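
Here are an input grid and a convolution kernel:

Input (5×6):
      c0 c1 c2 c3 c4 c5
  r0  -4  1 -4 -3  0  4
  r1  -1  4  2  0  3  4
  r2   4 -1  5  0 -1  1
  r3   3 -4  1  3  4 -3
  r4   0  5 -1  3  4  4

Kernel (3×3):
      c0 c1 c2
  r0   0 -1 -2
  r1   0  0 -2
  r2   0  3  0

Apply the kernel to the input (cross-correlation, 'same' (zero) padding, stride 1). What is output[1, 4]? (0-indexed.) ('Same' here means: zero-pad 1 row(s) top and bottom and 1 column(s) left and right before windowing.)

-19

The receptive field on the zero-padded input at this output position is [-3 0 4 / 0 3 4 / 0 -1 1]. Elementwise product with the kernel and sum: 0·-1 + 4·-2 + 4·-2 + -1·3.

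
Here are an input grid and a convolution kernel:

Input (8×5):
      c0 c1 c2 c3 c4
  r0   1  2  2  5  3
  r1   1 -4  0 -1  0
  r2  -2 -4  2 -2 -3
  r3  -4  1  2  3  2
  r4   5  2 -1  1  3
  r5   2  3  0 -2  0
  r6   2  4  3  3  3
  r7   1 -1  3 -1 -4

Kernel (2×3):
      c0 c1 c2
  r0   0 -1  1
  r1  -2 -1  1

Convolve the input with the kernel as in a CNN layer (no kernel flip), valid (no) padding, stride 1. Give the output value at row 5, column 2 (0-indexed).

-4

The receptive field on the input at this output position is [0 -2 0 / 3 3 3]. Elementwise product with the kernel and sum: -2·-1 + 0·1 + 3·-2 + 3·-1 + 3·1.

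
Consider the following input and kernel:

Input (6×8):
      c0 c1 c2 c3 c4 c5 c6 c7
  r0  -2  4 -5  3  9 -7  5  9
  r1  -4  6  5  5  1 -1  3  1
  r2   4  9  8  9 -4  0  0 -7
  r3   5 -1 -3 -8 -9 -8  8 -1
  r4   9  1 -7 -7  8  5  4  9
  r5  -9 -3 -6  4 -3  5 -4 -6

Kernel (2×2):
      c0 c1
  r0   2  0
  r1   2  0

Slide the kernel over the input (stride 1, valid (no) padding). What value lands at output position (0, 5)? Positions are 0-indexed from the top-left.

-16

The receptive field on the input at this output position is [-7 5 / -1 3]. Elementwise product with the kernel and sum: -7·2 + -1·2.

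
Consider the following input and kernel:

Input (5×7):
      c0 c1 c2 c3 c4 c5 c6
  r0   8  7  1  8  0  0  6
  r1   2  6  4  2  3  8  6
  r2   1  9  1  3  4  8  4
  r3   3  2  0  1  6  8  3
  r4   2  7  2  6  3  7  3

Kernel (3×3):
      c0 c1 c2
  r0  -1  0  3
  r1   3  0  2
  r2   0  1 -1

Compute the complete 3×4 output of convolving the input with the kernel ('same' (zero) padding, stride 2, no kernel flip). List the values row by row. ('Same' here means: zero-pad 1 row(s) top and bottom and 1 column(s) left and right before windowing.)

Output[0,0]: The receptive field on the zero-padded input at this output position is [0 0 0 / 0 8 7 / 0 2 6]. Elementwise product with the kernel and sum: 0·-1 + 0·3 + 0·3 + 7·2 + 2·1 + 6·-1.

10 39 19 6
37 32 45 19
20 34 55 13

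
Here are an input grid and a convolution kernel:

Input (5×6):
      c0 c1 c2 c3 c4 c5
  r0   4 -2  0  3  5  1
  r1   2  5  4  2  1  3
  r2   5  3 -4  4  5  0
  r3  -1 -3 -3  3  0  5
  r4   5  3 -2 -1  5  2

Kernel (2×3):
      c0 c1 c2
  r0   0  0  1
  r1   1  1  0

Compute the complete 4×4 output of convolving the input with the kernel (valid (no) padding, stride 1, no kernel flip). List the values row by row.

7 12 11 4
12 1 1 12
-8 -2 5 3
5 4 -3 9

Output[0,0]: The receptive field on the input at this output position is [4 -2 0 / 2 5 4]. Elementwise product with the kernel and sum: 0·1 + 2·1 + 5·1.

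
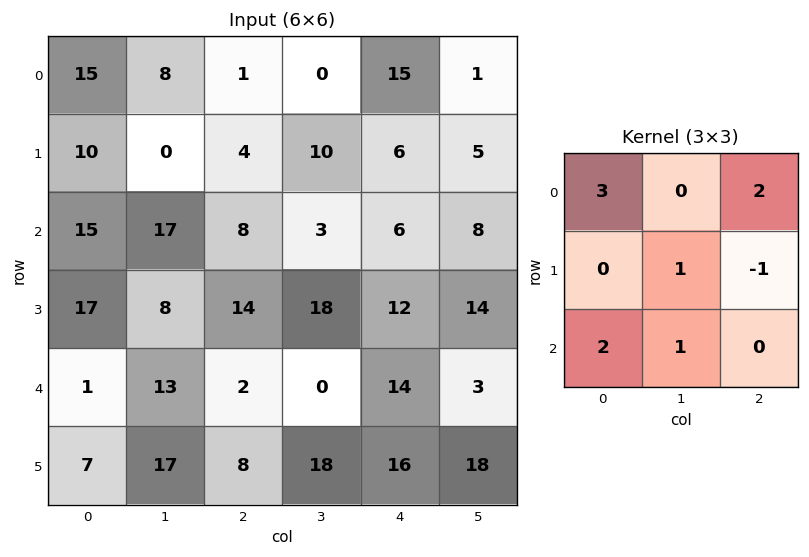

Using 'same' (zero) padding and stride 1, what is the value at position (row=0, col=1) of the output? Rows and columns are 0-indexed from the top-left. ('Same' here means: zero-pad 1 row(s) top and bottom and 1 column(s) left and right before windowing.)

The receptive field on the zero-padded input at this output position is [0 0 0 / 15 8 1 / 10 0 4]. Elementwise product with the kernel and sum: 0·3 + 0·2 + 8·1 + 1·-1 + 10·2 + 0·1.

27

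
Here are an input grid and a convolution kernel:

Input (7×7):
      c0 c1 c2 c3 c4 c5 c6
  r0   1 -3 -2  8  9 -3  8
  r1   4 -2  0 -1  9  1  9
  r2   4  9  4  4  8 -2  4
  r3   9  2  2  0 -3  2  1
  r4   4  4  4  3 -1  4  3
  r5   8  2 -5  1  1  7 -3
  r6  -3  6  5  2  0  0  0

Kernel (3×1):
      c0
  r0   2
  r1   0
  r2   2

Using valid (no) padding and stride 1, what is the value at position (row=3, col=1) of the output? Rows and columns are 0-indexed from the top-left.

The receptive field on the input at this output position is [2 / 4 / 2]. Elementwise product with the kernel and sum: 2·2 + 2·2.

8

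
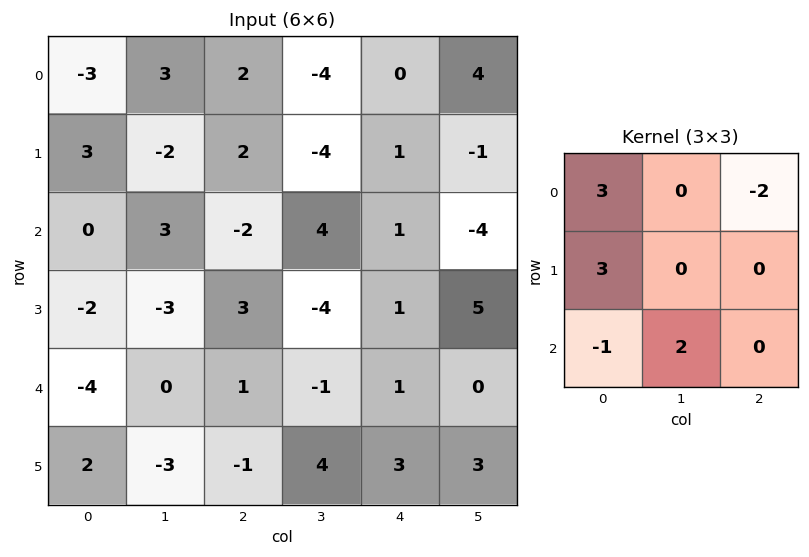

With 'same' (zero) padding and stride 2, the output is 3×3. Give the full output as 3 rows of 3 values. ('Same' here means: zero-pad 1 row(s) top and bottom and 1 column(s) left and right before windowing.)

Output[0,0]: The receptive field on the zero-padded input at this output position is [0 0 0 / 0 -3 3 / 0 3 -2]. Elementwise product with the kernel and sum: 0·3 + 0·-2 + 0·3 + 0·-1 + 3·2.
Output[0,1]: The receptive field on the zero-padded input at this output position is [0 0 0 / 3 2 -4 / -2 2 -4]. Elementwise product with the kernel and sum: 0·3 + 0·-2 + 3·3 + -2·-1 + 2·2.

6 15 -6
0 20 8
10 0 -23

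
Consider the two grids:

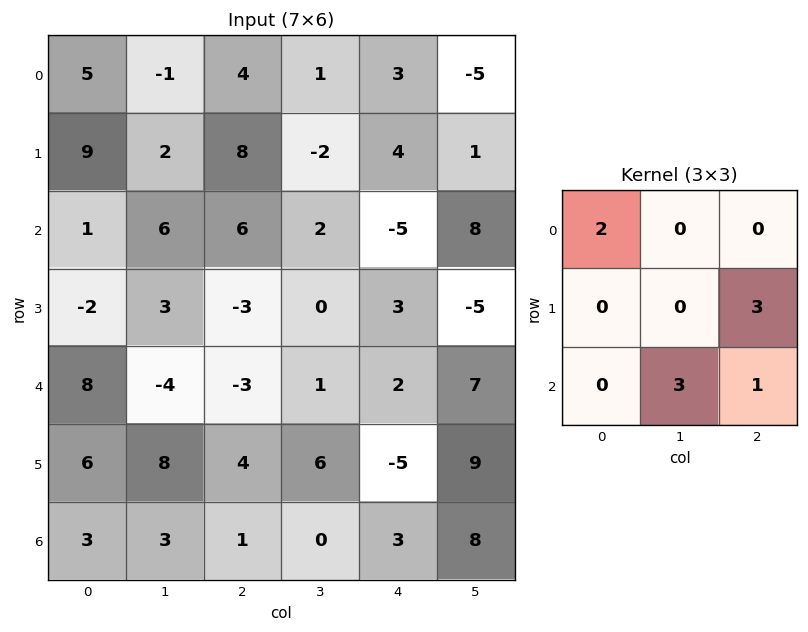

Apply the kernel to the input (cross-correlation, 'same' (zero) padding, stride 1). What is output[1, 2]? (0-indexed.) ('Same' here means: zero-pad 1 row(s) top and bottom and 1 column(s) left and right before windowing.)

12

The receptive field on the zero-padded input at this output position is [-1 4 1 / 2 8 -2 / 6 6 2]. Elementwise product with the kernel and sum: -1·2 + -2·3 + 6·3 + 2·1.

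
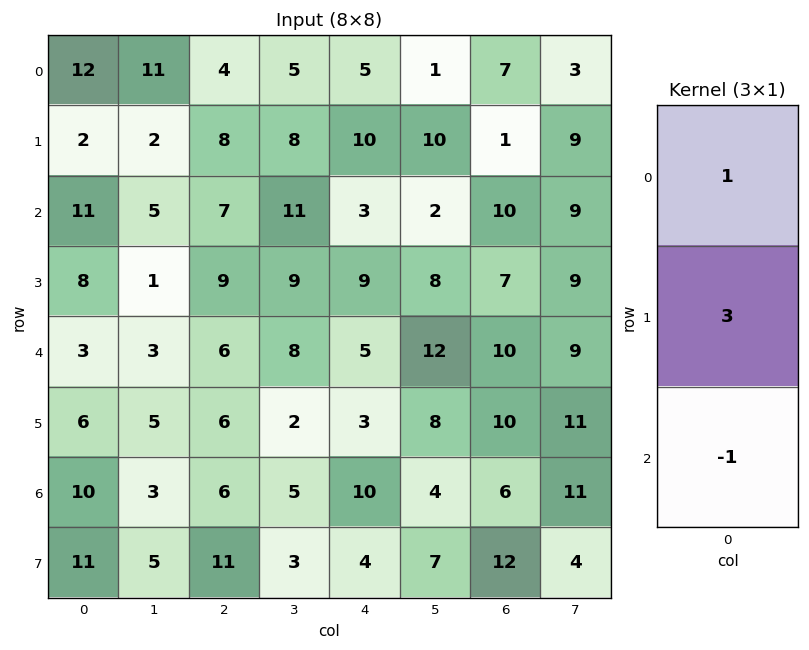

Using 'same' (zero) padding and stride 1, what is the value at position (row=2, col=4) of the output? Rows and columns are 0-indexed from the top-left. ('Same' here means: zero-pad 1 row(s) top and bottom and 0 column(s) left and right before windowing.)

10

The receptive field on the zero-padded input at this output position is [10 / 3 / 9]. Elementwise product with the kernel and sum: 10·1 + 3·3 + 9·-1.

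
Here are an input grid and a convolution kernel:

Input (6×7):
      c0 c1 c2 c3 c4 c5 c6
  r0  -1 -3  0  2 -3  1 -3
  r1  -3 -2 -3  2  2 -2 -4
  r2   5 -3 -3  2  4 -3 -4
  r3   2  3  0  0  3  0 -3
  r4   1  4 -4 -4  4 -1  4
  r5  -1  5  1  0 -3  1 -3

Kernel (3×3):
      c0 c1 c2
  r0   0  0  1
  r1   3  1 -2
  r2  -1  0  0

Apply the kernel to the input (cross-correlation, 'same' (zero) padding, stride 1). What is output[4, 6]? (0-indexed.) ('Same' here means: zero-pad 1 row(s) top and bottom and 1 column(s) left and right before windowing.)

The receptive field on the zero-padded input at this output position is [0 -3 0 / -1 4 0 / 1 -3 0]. Elementwise product with the kernel and sum: 0·1 + -1·3 + 4·1 + 0·-2 + 1·-1.

0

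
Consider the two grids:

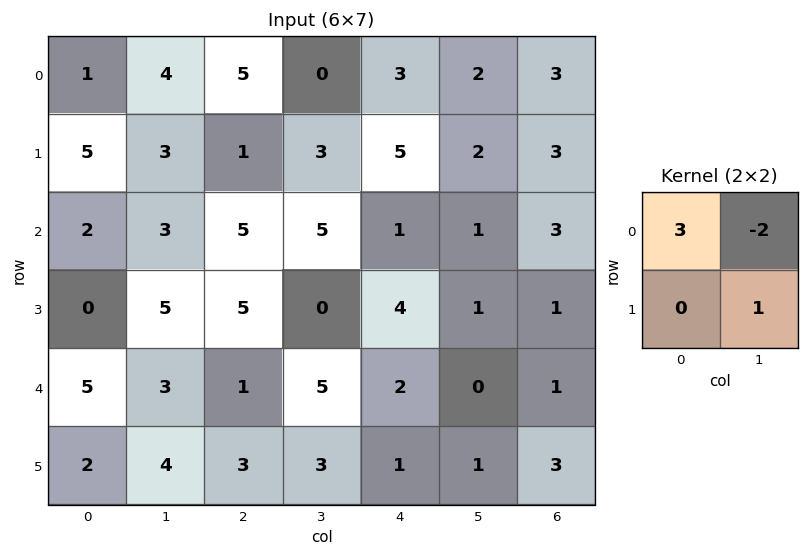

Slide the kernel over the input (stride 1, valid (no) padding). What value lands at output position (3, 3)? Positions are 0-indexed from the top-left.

The receptive field on the input at this output position is [0 4 / 5 2]. Elementwise product with the kernel and sum: 0·3 + 4·-2 + 2·1.

-6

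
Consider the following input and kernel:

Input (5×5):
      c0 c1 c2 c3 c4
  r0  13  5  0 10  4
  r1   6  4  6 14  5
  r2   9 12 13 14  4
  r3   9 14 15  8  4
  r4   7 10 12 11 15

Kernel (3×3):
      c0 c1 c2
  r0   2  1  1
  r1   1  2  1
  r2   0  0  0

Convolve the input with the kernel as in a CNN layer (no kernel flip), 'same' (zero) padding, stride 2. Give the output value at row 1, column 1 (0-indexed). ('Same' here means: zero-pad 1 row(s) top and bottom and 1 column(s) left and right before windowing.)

80

The receptive field on the zero-padded input at this output position is [4 6 14 / 12 13 14 / 14 15 8]. Elementwise product with the kernel and sum: 4·2 + 6·1 + 14·1 + 12·1 + 13·2 + 14·1.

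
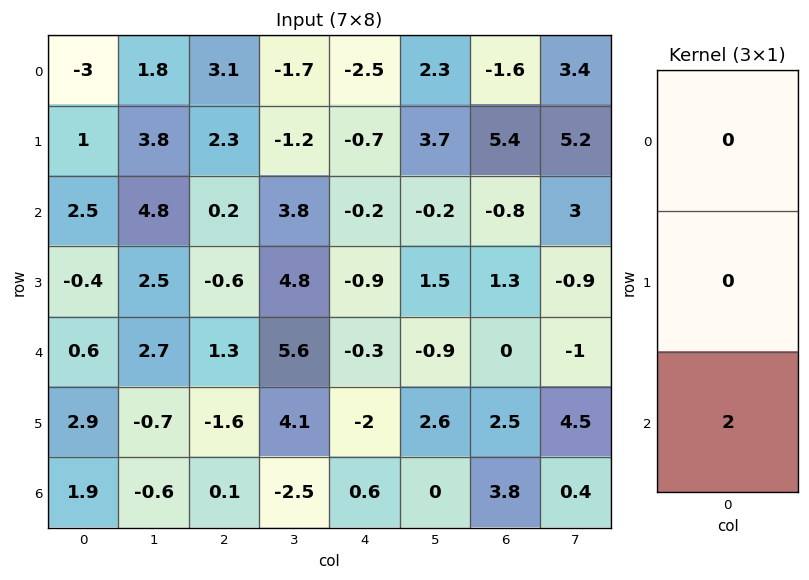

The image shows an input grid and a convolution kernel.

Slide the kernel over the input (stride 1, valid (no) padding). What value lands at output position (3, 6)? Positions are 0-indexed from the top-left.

The receptive field on the input at this output position is [1.3 / 0 / 2.5]. Elementwise product with the kernel and sum: 2.5·2.

5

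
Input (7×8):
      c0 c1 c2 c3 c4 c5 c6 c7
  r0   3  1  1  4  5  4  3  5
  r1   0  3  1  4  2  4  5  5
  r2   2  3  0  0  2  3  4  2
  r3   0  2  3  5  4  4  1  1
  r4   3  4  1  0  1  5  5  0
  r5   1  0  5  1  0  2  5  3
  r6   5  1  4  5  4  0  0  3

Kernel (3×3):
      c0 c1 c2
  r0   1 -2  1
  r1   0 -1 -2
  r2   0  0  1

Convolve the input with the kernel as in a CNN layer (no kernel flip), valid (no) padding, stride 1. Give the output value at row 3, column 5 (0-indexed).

1

The receptive field on the input at this output position is [4 1 1 / 5 5 0 / 2 5 3]. Elementwise product with the kernel and sum: 4·1 + 1·-2 + 1·1 + 5·-1 + 0·-2 + 3·1.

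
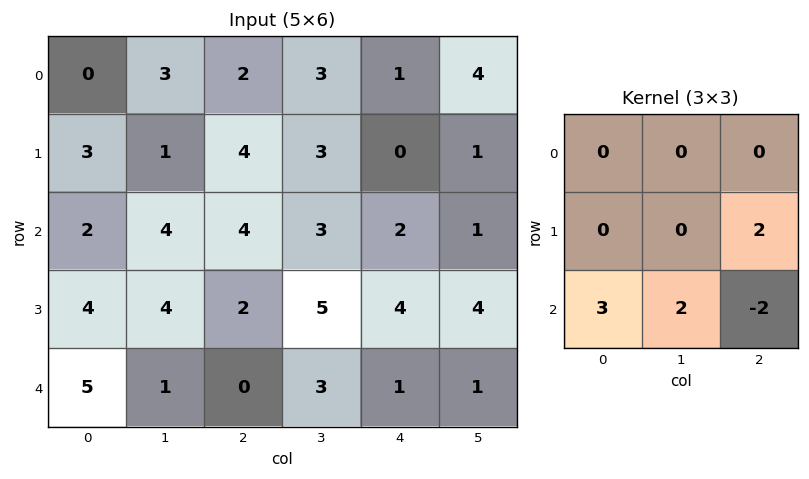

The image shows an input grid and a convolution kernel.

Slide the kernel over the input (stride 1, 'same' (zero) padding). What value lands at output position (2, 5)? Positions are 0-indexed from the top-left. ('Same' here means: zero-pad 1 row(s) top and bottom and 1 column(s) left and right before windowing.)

The receptive field on the zero-padded input at this output position is [0 1 0 / 2 1 0 / 4 4 0]. Elementwise product with the kernel and sum: 0·2 + 4·3 + 4·2 + 0·-2.

20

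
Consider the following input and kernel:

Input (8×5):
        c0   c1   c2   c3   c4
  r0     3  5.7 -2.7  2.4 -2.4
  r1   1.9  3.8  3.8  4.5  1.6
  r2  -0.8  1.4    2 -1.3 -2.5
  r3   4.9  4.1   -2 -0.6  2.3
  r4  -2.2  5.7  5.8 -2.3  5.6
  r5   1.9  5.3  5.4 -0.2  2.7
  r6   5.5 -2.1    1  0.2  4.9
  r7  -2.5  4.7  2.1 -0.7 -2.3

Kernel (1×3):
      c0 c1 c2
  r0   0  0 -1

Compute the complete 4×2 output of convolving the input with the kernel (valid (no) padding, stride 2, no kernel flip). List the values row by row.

2.7 2.4
-2 2.5
-5.8 -5.6
-1 -4.9

Output[0,0]: The receptive field on the input at this output position is [3 5.7 -2.7]. Elementwise product with the kernel and sum: -2.7·-1.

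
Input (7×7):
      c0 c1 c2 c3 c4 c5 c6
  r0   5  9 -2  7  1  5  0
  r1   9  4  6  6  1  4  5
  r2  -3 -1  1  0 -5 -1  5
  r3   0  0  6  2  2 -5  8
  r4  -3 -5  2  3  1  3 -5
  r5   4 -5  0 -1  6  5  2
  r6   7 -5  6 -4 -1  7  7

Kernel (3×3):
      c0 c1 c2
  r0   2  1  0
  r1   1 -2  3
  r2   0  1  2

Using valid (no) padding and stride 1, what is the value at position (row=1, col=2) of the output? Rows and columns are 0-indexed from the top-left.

The receptive field on the input at this output position is [6 6 1 / 1 0 -5 / 6 2 2]. Elementwise product with the kernel and sum: 6·2 + 6·1 + 1·1 + 0·-2 + -5·3 + 2·1 + 2·2.

10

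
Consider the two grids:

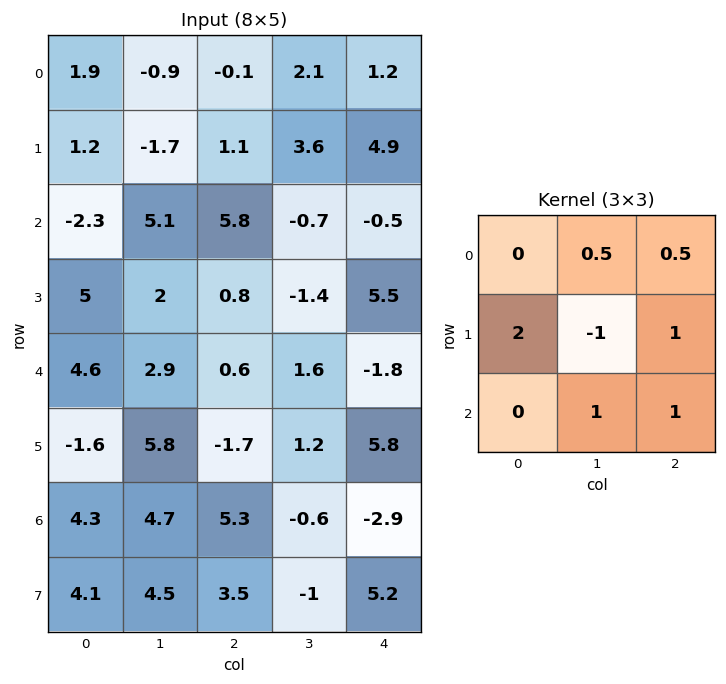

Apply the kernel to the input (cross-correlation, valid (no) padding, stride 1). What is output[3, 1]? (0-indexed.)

The receptive field on the input at this output position is [2 0.8 -1.4 / 2.9 0.6 1.6 / 5.8 -1.7 1.2]. Elementwise product with the kernel and sum: 0.8·0.5 + -1.4·0.5 + 2.9·2 + 0.6·-1 + 1.6·1 + -1.7·1 + 1.2·1.

6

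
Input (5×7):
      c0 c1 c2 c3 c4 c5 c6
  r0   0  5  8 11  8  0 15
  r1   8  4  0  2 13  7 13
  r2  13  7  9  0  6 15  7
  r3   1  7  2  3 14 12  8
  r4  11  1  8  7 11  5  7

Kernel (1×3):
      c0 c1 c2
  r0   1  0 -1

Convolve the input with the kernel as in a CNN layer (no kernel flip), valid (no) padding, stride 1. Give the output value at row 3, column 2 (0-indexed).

-12

The receptive field on the input at this output position is [2 3 14]. Elementwise product with the kernel and sum: 2·1 + 14·-1.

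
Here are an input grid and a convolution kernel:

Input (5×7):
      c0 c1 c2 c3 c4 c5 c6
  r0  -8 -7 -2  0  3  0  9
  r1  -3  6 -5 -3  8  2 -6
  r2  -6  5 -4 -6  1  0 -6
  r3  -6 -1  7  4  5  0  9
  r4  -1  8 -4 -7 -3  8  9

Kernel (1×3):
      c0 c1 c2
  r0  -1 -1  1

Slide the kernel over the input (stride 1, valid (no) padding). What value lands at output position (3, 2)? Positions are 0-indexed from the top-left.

-6

The receptive field on the input at this output position is [7 4 5]. Elementwise product with the kernel and sum: 7·-1 + 4·-1 + 5·1.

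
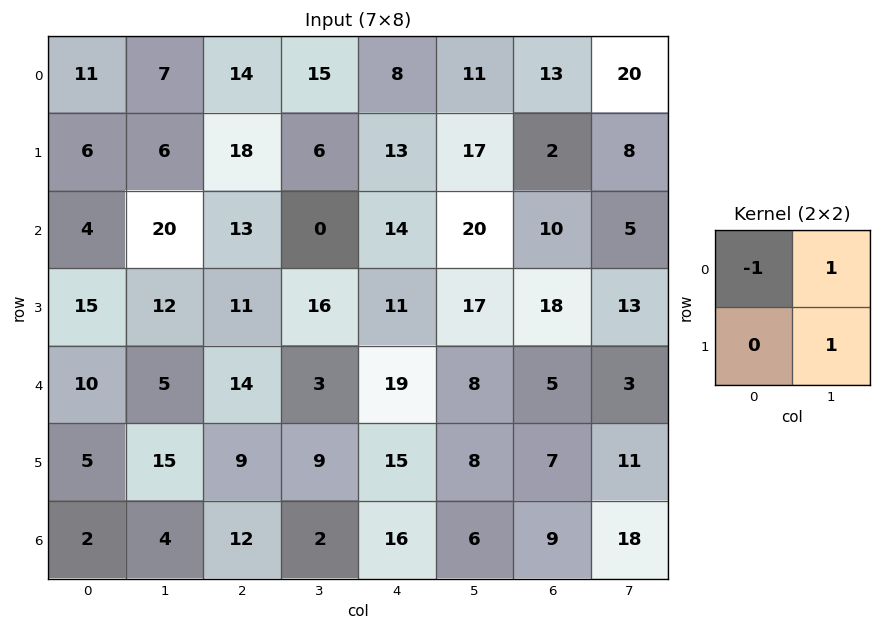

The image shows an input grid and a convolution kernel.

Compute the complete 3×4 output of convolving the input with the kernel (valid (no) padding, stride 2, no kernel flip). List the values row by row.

2 7 20 15
28 3 23 8
10 -2 -3 9

Output[0,0]: The receptive field on the input at this output position is [11 7 / 6 6]. Elementwise product with the kernel and sum: 11·-1 + 7·1 + 6·1.
Output[0,1]: The receptive field on the input at this output position is [14 15 / 18 6]. Elementwise product with the kernel and sum: 14·-1 + 15·1 + 6·1.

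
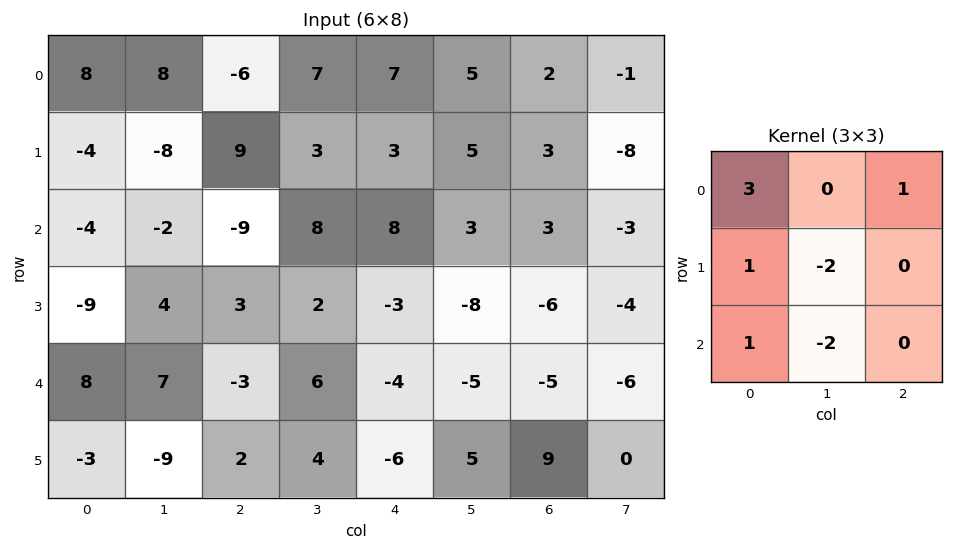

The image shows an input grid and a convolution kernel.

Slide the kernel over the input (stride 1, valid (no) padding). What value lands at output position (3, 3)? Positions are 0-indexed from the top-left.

The receptive field on the input at this output position is [2 -3 -8 / 6 -4 -5 / 4 -6 5]. Elementwise product with the kernel and sum: 2·3 + -8·1 + 6·1 + -4·-2 + 4·1 + -6·-2.

28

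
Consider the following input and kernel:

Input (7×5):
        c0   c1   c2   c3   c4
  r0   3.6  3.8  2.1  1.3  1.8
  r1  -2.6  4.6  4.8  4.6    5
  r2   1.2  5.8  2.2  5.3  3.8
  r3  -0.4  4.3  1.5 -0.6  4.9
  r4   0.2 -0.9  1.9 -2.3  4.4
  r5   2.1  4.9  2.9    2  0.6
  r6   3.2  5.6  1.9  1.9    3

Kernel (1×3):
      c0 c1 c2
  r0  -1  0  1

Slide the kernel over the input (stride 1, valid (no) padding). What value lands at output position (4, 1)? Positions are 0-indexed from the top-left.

The receptive field on the input at this output position is [-0.9 1.9 -2.3]. Elementwise product with the kernel and sum: -0.9·-1 + -2.3·1.

-1.4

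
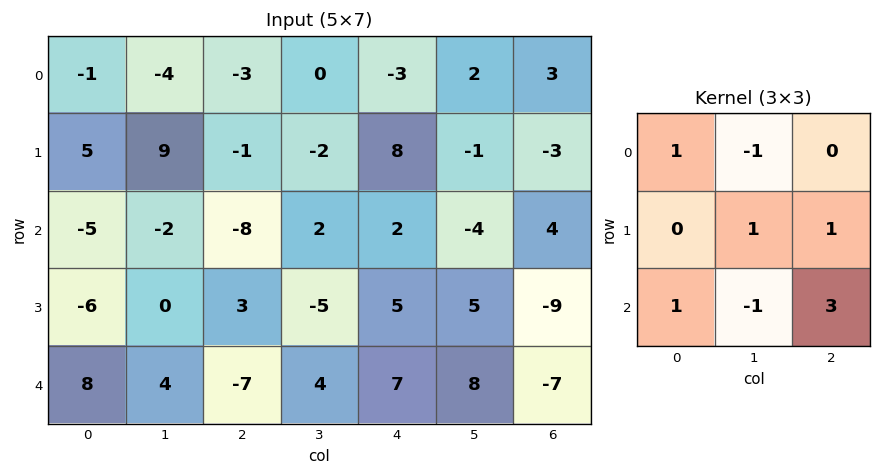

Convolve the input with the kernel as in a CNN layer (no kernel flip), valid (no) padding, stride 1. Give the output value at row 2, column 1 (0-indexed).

27

The receptive field on the input at this output position is [-2 -8 2 / 0 3 -5 / 4 -7 4]. Elementwise product with the kernel and sum: -2·1 + -8·-1 + 3·1 + -5·1 + 4·1 + -7·-1 + 4·3.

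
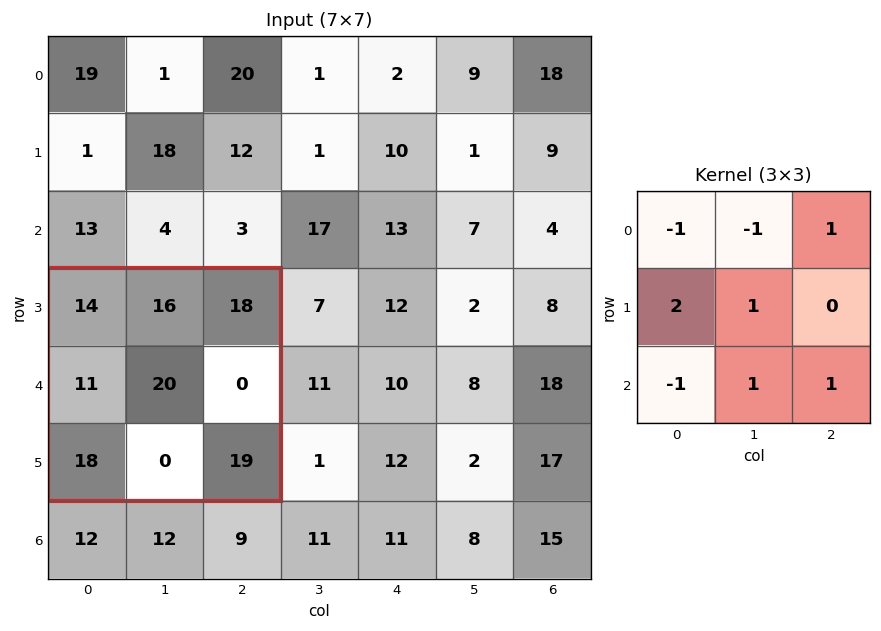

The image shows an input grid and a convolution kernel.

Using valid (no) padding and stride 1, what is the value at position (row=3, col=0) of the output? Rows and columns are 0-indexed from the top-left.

31

The receptive field on the input at this output position is [14 16 18 / 11 20 0 / 18 0 19]. Elementwise product with the kernel and sum: 14·-1 + 16·-1 + 18·1 + 11·2 + 20·1 + 18·-1 + 0·1 + 19·1.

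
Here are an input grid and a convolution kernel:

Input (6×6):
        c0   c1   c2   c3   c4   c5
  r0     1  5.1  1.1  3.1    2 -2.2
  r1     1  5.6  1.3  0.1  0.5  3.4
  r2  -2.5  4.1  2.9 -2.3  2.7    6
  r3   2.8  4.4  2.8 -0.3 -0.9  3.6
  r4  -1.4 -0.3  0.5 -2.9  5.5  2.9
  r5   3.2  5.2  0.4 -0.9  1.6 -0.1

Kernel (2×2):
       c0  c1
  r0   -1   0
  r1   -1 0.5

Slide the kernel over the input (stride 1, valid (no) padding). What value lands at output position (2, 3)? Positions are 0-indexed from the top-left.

The receptive field on the input at this output position is [-2.3 2.7 / -0.3 -0.9]. Elementwise product with the kernel and sum: -2.3·-1 + -0.3·-1 + -0.9·0.5.

2.15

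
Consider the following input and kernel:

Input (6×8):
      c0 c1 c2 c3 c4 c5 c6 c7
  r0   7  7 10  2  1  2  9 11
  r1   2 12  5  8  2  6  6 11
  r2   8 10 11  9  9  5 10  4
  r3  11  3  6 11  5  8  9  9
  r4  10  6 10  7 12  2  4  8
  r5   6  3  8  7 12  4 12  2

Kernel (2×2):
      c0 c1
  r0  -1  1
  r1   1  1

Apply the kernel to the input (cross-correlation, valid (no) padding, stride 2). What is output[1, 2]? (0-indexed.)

The receptive field on the input at this output position is [9 5 / 5 8]. Elementwise product with the kernel and sum: 9·-1 + 5·1 + 5·1 + 8·1.

9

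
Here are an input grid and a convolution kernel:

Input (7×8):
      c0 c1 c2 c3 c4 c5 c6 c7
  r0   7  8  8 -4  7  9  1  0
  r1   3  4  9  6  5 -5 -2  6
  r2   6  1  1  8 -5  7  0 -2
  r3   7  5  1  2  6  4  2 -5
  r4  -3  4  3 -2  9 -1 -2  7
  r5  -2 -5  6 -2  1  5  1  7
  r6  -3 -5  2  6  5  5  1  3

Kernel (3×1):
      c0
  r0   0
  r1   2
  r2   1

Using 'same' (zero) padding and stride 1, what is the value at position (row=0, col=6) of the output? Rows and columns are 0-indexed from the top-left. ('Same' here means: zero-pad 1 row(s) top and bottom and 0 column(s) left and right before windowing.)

The receptive field on the zero-padded input at this output position is [0 / 1 / -2]. Elementwise product with the kernel and sum: 1·2 + -2·1.

0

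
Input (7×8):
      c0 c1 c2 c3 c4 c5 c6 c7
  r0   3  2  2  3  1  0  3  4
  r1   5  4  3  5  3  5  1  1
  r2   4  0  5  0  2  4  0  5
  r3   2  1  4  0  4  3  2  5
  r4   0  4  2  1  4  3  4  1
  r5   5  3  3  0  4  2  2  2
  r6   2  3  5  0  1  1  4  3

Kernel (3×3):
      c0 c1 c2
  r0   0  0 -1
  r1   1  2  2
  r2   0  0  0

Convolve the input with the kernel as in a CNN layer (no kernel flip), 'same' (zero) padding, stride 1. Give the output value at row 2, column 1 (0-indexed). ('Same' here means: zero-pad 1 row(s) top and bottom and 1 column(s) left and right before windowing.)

11

The receptive field on the zero-padded input at this output position is [5 4 3 / 4 0 5 / 2 1 4]. Elementwise product with the kernel and sum: 3·-1 + 4·1 + 0·2 + 5·2.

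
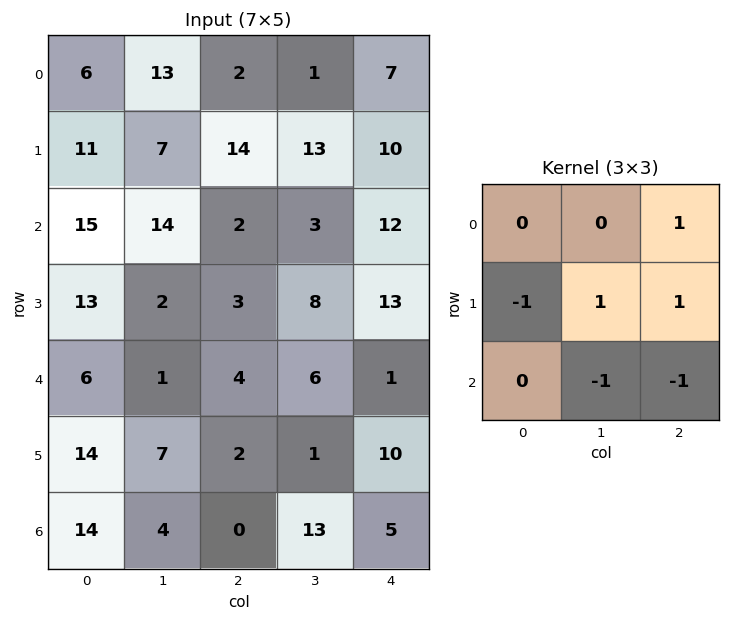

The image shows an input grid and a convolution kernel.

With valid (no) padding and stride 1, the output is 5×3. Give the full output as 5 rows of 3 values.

Output[0,0]: The receptive field on the input at this output position is [6 13 2 / 11 7 14 / 15 14 2]. Elementwise product with the kernel and sum: 2·1 + 11·-1 + 7·1 + 14·1 + 14·-1 + 2·-1.

-4 16 1
10 -7 2
-11 2 23
-7 14 5
-5 -11 -8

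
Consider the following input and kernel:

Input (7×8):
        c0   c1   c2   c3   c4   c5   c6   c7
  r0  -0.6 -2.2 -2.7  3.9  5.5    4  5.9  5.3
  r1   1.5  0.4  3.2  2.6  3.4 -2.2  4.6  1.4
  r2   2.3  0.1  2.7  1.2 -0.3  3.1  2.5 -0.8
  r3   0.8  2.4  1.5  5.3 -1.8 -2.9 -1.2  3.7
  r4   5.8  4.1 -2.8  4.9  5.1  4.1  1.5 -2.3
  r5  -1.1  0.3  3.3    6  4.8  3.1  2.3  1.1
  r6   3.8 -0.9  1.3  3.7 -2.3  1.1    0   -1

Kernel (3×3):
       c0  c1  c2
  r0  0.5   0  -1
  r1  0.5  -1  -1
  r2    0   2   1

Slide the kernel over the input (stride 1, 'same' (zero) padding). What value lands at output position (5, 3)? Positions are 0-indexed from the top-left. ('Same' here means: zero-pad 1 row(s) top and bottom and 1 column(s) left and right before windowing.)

-10.55

The receptive field on the zero-padded input at this output position is [-2.8 4.9 5.1 / 3.3 6 4.8 / 1.3 3.7 -2.3]. Elementwise product with the kernel and sum: -2.8·0.5 + 5.1·-1 + 3.3·0.5 + 6·-1 + 4.8·-1 + 3.7·2 + -2.3·1.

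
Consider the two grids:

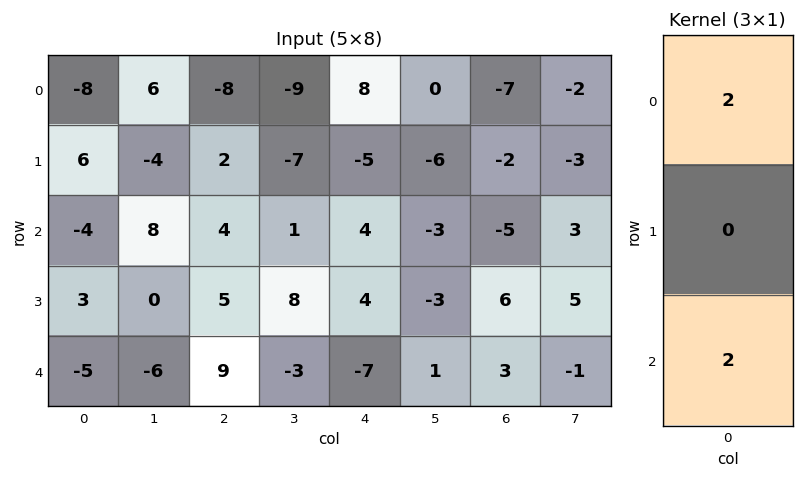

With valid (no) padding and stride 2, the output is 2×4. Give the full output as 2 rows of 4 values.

Output[0,0]: The receptive field on the input at this output position is [-8 / 6 / -4]. Elementwise product with the kernel and sum: -8·2 + -4·2.

-24 -8 24 -24
-18 26 -6 -4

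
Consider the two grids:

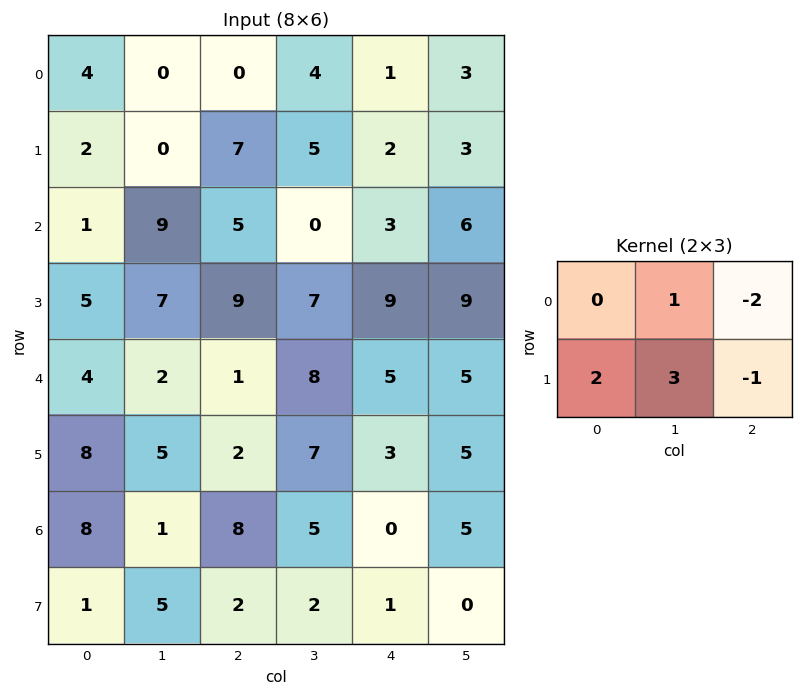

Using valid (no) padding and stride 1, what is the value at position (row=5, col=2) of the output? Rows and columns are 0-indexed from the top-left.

32

The receptive field on the input at this output position is [2 7 3 / 8 5 0]. Elementwise product with the kernel and sum: 7·1 + 3·-2 + 8·2 + 5·3 + 0·-1.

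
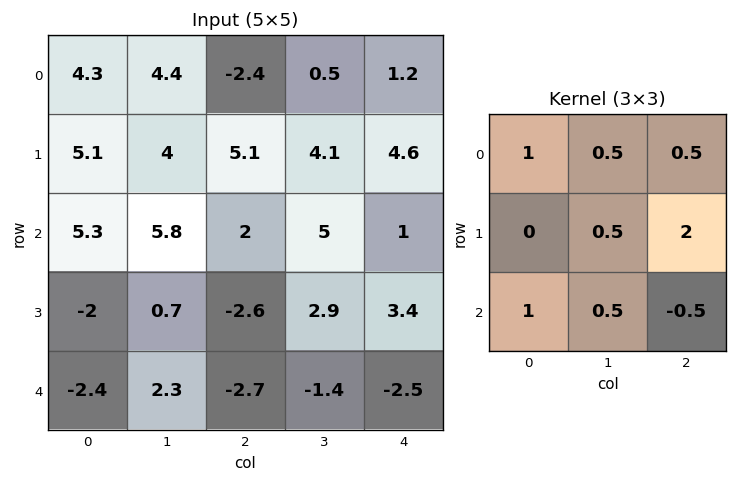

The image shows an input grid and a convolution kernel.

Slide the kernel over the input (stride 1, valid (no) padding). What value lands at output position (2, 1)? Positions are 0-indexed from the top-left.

15.45

The receptive field on the input at this output position is [5.8 2 5 / 0.7 -2.6 2.9 / 2.3 -2.7 -1.4]. Elementwise product with the kernel and sum: 5.8·1 + 2·0.5 + 5·0.5 + -2.6·0.5 + 2.9·2 + 2.3·1 + -2.7·0.5 + -1.4·-0.5.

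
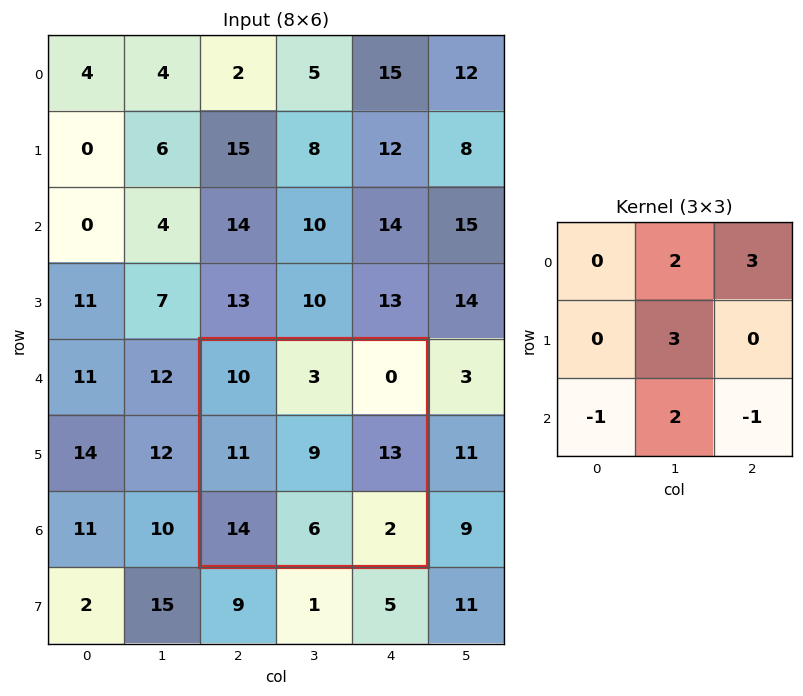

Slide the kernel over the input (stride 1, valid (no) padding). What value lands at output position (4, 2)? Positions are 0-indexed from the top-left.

29

The receptive field on the input at this output position is [10 3 0 / 11 9 13 / 14 6 2]. Elementwise product with the kernel and sum: 3·2 + 0·3 + 9·3 + 14·-1 + 6·2 + 2·-1.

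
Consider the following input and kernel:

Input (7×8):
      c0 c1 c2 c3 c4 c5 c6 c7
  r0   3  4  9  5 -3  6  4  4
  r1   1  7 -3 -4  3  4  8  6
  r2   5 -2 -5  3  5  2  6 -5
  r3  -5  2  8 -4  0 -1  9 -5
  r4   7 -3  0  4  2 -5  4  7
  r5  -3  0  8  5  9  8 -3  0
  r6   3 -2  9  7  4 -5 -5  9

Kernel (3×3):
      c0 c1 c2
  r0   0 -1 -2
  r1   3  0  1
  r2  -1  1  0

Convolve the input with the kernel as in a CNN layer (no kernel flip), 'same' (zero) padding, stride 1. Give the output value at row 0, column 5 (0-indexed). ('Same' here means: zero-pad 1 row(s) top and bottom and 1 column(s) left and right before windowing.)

The receptive field on the zero-padded input at this output position is [0 0 0 / -3 6 4 / 3 4 8]. Elementwise product with the kernel and sum: 0·-1 + 0·-2 + -3·3 + 4·1 + 3·-1 + 4·1.

-4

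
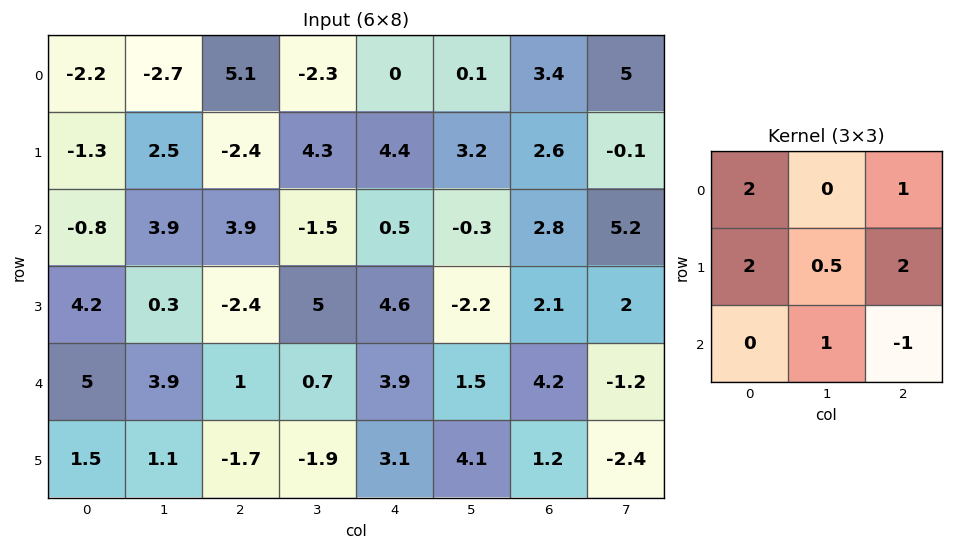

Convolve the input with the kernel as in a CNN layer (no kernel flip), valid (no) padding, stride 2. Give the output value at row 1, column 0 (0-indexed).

The receptive field on the input at this output position is [-0.8 3.9 3.9 / 4.2 0.3 -2.4 / 5 3.9 1]. Elementwise product with the kernel and sum: -0.8·2 + 3.9·1 + 4.2·2 + 0.3·0.5 + -2.4·2 + 3.9·1 + 1·-1.

8.95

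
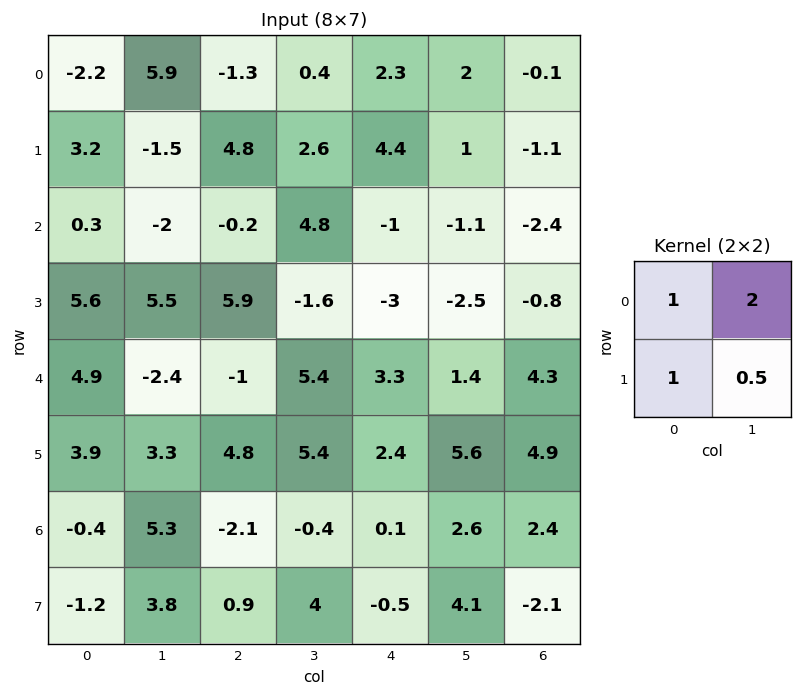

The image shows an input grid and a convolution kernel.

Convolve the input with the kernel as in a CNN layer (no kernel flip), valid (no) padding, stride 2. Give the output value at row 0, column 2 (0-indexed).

The receptive field on the input at this output position is [2.3 2 / 4.4 1]. Elementwise product with the kernel and sum: 2.3·1 + 2·2 + 4.4·1 + 1·0.5.

11.2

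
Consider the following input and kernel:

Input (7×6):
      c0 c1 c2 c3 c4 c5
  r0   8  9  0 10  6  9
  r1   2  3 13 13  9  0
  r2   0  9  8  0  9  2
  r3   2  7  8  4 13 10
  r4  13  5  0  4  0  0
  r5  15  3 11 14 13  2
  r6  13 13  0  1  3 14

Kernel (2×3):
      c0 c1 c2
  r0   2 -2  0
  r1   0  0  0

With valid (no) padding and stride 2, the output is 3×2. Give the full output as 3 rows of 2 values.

-2 -20
-18 16
16 -8

Output[0,0]: The receptive field on the input at this output position is [8 9 0 / 2 3 13]. Elementwise product with the kernel and sum: 8·2 + 9·-2.
Output[0,1]: The receptive field on the input at this output position is [0 10 6 / 13 13 9]. Elementwise product with the kernel and sum: 0·2 + 10·-2.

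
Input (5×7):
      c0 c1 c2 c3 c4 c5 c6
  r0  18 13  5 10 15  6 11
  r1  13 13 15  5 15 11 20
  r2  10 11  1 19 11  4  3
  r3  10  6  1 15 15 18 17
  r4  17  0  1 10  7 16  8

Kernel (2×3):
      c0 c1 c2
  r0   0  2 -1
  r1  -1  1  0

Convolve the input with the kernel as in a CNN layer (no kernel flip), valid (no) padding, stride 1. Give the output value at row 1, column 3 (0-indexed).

The receptive field on the input at this output position is [5 15 11 / 19 11 4]. Elementwise product with the kernel and sum: 15·2 + 11·-1 + 19·-1 + 11·1.

11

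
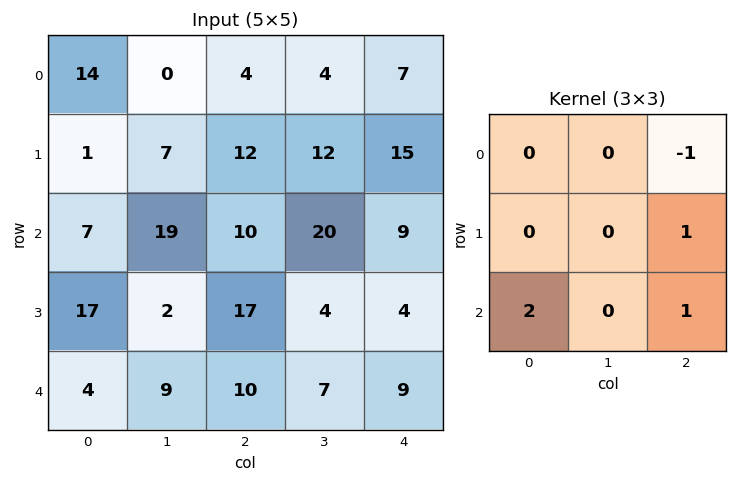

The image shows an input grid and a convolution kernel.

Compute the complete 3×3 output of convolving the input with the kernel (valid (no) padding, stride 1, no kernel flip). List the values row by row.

Output[0,0]: The receptive field on the input at this output position is [14 0 4 / 1 7 12 / 7 19 10]. Elementwise product with the kernel and sum: 4·-1 + 12·1 + 7·2 + 10·1.

32 66 37
49 16 32
25 9 24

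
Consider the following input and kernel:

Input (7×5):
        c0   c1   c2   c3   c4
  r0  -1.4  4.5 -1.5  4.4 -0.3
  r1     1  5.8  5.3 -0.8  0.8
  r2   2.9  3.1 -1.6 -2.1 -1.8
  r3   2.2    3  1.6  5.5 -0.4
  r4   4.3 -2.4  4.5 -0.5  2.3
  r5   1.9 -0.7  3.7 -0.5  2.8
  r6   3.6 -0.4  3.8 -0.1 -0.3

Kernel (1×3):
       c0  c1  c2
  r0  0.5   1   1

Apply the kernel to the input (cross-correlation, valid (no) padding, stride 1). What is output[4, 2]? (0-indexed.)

The receptive field on the input at this output position is [4.5 -0.5 2.3]. Elementwise product with the kernel and sum: 4.5·0.5 + -0.5·1 + 2.3·1.

4.05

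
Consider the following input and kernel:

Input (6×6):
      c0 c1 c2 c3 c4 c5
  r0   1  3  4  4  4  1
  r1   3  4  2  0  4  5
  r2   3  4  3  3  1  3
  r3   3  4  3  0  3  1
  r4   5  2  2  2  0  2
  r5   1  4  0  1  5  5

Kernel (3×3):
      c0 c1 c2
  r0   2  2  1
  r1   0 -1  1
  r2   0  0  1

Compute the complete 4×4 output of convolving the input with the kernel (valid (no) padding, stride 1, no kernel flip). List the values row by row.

13 19 25 21
18 12 9 16
18 16 16 11
17 15 12 14

Output[0,0]: The receptive field on the input at this output position is [1 3 4 / 3 4 2 / 3 4 3]. Elementwise product with the kernel and sum: 1·2 + 3·2 + 4·1 + 4·-1 + 2·1 + 3·1.
Output[0,1]: The receptive field on the input at this output position is [3 4 4 / 4 2 0 / 4 3 3]. Elementwise product with the kernel and sum: 3·2 + 4·2 + 4·1 + 2·-1 + 0·1 + 3·1.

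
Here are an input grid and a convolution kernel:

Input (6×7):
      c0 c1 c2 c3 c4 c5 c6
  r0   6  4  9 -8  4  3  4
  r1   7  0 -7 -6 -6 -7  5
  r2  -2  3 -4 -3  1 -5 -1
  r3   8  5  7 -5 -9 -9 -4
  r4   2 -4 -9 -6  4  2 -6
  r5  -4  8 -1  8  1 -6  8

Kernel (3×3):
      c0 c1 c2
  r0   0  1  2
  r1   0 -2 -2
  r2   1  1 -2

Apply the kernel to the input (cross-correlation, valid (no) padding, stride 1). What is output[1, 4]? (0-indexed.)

5

The receptive field on the input at this output position is [-6 -7 5 / 1 -5 -1 / -9 -9 -4]. Elementwise product with the kernel and sum: -7·1 + 5·2 + -5·-2 + -1·-2 + -9·1 + -9·1 + -4·-2.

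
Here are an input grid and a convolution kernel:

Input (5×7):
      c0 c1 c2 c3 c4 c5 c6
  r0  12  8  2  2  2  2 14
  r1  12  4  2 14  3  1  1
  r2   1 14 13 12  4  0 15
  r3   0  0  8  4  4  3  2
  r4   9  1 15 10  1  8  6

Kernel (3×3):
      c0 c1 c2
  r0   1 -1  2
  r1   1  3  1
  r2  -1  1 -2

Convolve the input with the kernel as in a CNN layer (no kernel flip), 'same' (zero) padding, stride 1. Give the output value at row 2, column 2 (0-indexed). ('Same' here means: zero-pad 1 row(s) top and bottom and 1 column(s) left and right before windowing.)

The receptive field on the zero-padded input at this output position is [4 2 14 / 14 13 12 / 0 8 4]. Elementwise product with the kernel and sum: 4·1 + 2·-1 + 14·2 + 14·1 + 13·3 + 12·1 + 0·-1 + 8·1 + 4·-2.

95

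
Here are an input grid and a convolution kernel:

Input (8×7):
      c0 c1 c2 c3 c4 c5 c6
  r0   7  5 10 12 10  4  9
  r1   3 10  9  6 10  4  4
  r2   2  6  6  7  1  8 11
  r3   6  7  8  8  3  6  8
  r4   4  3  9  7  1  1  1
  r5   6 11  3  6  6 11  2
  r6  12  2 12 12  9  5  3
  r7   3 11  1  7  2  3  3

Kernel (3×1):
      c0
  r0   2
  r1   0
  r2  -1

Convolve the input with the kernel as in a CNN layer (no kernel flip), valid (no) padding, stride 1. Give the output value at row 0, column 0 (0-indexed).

12

The receptive field on the input at this output position is [7 / 3 / 2]. Elementwise product with the kernel and sum: 7·2 + 2·-1.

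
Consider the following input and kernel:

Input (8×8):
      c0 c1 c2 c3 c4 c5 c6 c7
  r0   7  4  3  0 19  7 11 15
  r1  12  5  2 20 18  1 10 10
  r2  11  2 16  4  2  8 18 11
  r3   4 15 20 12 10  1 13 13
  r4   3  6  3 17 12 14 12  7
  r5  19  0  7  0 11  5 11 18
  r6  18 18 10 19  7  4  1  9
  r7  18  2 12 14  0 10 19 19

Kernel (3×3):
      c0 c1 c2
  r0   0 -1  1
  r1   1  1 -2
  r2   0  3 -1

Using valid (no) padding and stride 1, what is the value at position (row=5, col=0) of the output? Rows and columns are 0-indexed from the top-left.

The receptive field on the input at this output position is [19 0 7 / 18 18 10 / 18 2 12]. Elementwise product with the kernel and sum: 0·-1 + 7·1 + 18·1 + 18·1 + 10·-2 + 2·3 + 12·-1.

17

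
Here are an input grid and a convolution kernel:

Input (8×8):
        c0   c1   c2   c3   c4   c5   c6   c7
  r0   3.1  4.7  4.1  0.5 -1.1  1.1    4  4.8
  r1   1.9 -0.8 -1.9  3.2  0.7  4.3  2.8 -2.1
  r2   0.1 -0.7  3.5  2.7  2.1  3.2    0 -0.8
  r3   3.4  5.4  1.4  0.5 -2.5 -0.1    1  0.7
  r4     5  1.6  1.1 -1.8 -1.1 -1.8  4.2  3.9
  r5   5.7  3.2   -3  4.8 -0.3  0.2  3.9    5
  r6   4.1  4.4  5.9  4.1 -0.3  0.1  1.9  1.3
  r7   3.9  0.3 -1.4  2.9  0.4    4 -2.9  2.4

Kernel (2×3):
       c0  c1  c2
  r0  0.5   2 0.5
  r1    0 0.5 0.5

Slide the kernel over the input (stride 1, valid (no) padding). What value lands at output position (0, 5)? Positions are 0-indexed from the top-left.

The receptive field on the input at this output position is [1.1 4 4.8 / 4.3 2.8 -2.1]. Elementwise product with the kernel and sum: 1.1·0.5 + 4·2 + 4.8·0.5 + 2.8·0.5 + -2.1·0.5.

11.3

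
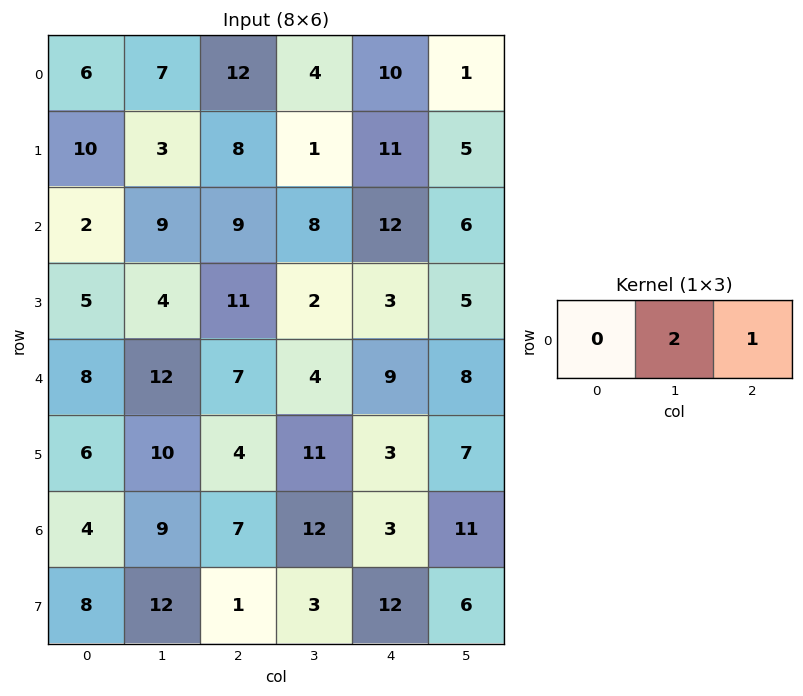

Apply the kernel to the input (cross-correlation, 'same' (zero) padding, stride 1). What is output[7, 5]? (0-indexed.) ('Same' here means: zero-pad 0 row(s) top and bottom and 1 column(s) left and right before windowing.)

The receptive field on the zero-padded input at this output position is [12 6 0]. Elementwise product with the kernel and sum: 6·2 + 0·1.

12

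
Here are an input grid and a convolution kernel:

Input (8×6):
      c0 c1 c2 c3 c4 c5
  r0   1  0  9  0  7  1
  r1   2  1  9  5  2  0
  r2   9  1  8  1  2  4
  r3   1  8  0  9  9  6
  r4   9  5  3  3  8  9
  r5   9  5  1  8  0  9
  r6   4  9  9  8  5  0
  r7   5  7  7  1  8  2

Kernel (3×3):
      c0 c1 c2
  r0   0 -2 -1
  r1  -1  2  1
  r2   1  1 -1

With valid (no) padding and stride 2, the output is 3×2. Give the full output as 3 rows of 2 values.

2 3
16 21
-7 13

Output[0,0]: The receptive field on the input at this output position is [1 0 9 / 2 1 9 / 9 1 8]. Elementwise product with the kernel and sum: 0·-2 + 9·-1 + 2·-1 + 1·2 + 9·1 + 9·1 + 1·1 + 8·-1.
Output[0,1]: The receptive field on the input at this output position is [9 0 7 / 9 5 2 / 8 1 2]. Elementwise product with the kernel and sum: 0·-2 + 7·-1 + 9·-1 + 5·2 + 2·1 + 8·1 + 1·1 + 2·-1.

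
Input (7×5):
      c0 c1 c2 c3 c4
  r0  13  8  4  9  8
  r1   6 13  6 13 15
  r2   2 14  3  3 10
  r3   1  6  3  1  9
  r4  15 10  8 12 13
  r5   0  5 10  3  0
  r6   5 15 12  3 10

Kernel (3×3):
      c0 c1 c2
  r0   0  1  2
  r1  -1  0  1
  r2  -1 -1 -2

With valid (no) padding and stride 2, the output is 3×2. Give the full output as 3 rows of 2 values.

-6 8
-19 -17
-8 -7

Output[0,0]: The receptive field on the input at this output position is [13 8 4 / 6 13 6 / 2 14 3]. Elementwise product with the kernel and sum: 8·1 + 4·2 + 6·-1 + 6·1 + 2·-1 + 14·-1 + 3·-2.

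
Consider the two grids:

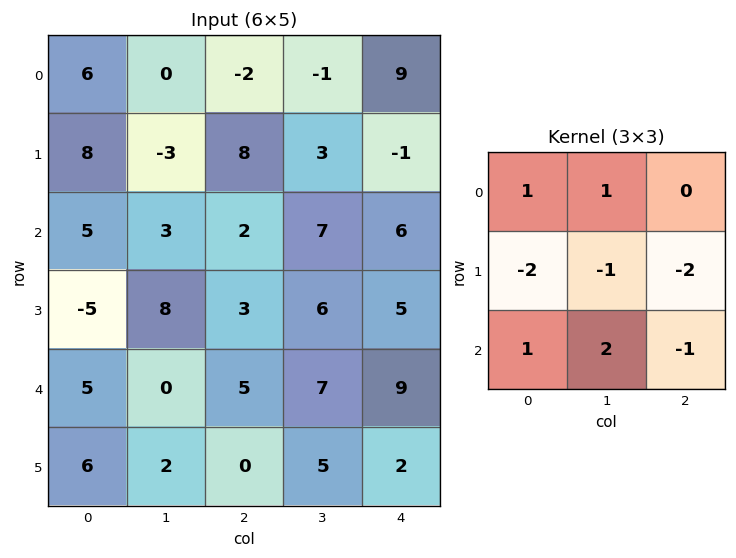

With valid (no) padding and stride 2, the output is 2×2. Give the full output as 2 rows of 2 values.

Output[0,0]: The receptive field on the input at this output position is [6 0 -2 / 8 -3 8 / 5 3 2]. Elementwise product with the kernel and sum: 6·1 + 0·1 + 8·-2 + -3·-1 + 8·-2 + 5·1 + 3·2 + 2·-1.

-14 -10
4 -3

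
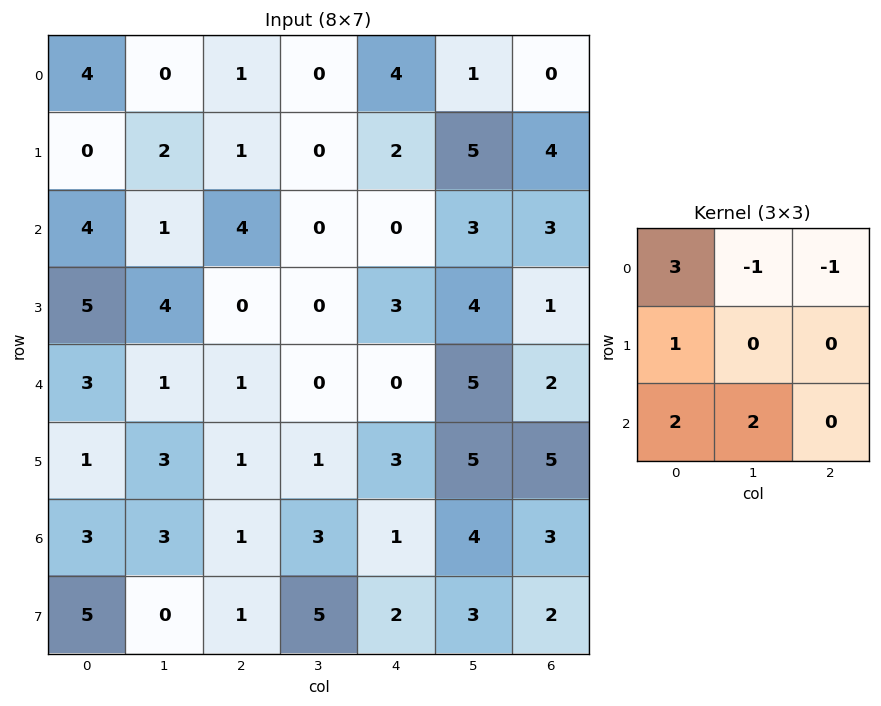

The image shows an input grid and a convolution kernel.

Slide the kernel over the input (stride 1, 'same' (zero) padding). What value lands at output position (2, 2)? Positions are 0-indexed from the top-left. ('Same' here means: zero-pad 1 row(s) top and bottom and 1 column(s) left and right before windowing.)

The receptive field on the zero-padded input at this output position is [2 1 0 / 1 4 0 / 4 0 0]. Elementwise product with the kernel and sum: 2·3 + 1·-1 + 0·-1 + 1·1 + 4·2 + 0·2.

14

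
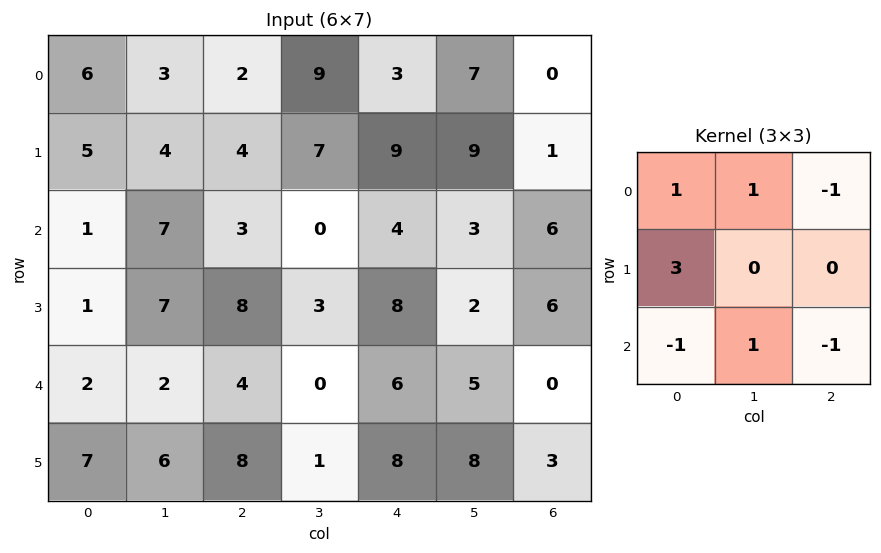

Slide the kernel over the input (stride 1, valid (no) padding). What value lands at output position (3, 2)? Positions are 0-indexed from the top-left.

0

The receptive field on the input at this output position is [8 3 8 / 4 0 6 / 8 1 8]. Elementwise product with the kernel and sum: 8·1 + 3·1 + 8·-1 + 4·3 + 8·-1 + 1·1 + 8·-1.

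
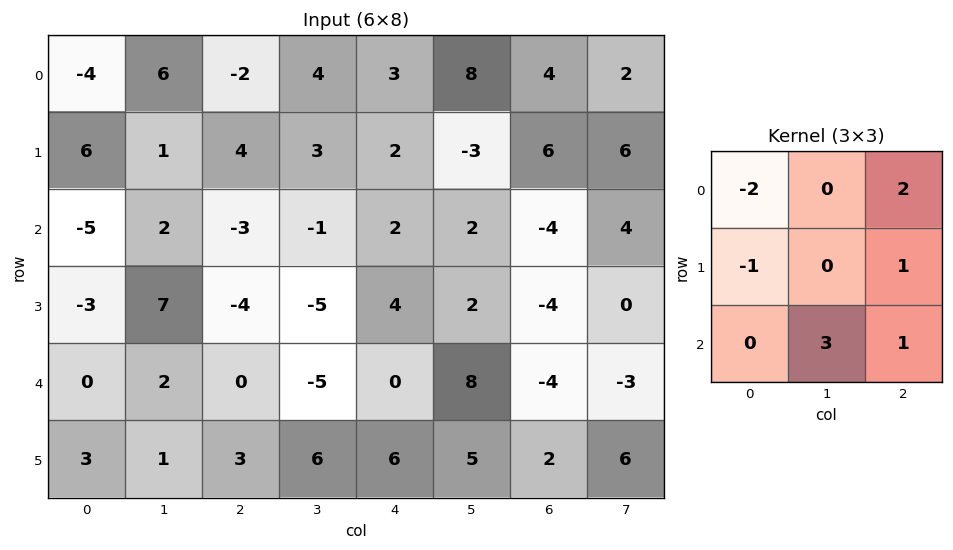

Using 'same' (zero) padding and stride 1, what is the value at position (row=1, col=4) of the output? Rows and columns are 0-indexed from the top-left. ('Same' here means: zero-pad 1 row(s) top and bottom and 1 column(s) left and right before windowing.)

10

The receptive field on the zero-padded input at this output position is [4 3 8 / 3 2 -3 / -1 2 2]. Elementwise product with the kernel and sum: 4·-2 + 8·2 + 3·-1 + -3·1 + 2·3 + 2·1.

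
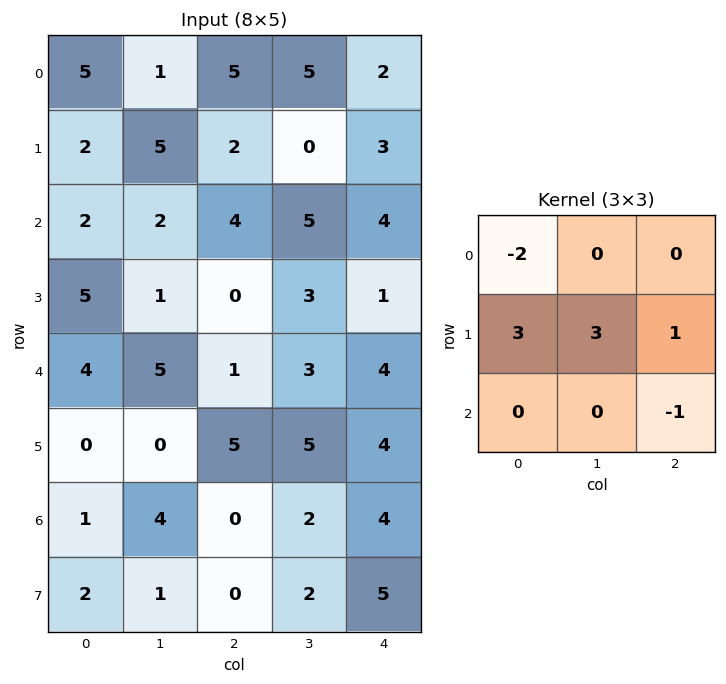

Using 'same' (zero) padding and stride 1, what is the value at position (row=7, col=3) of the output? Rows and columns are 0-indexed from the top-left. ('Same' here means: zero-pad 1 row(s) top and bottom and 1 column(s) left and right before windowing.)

11

The receptive field on the zero-padded input at this output position is [0 2 4 / 0 2 5 / 0 0 0]. Elementwise product with the kernel and sum: 0·-2 + 0·3 + 2·3 + 5·1 + 0·-1.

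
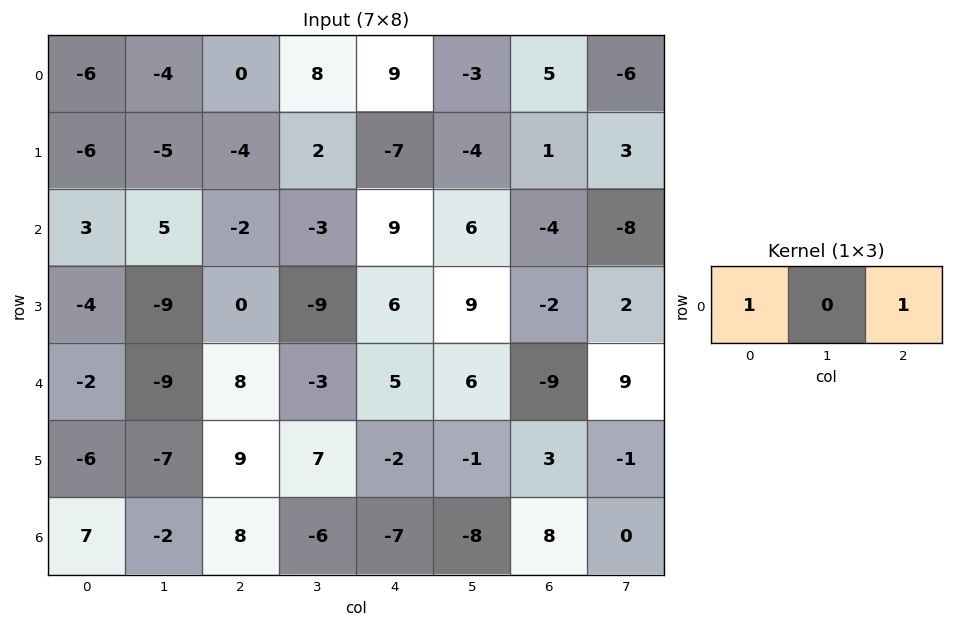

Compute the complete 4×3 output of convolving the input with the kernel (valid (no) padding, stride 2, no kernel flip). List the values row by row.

Output[0,0]: The receptive field on the input at this output position is [-6 -4 0]. Elementwise product with the kernel and sum: -6·1 + 0·1.
Output[0,1]: The receptive field on the input at this output position is [0 8 9]. Elementwise product with the kernel and sum: 0·1 + 9·1.

-6 9 14
1 7 5
6 13 -4
15 1 1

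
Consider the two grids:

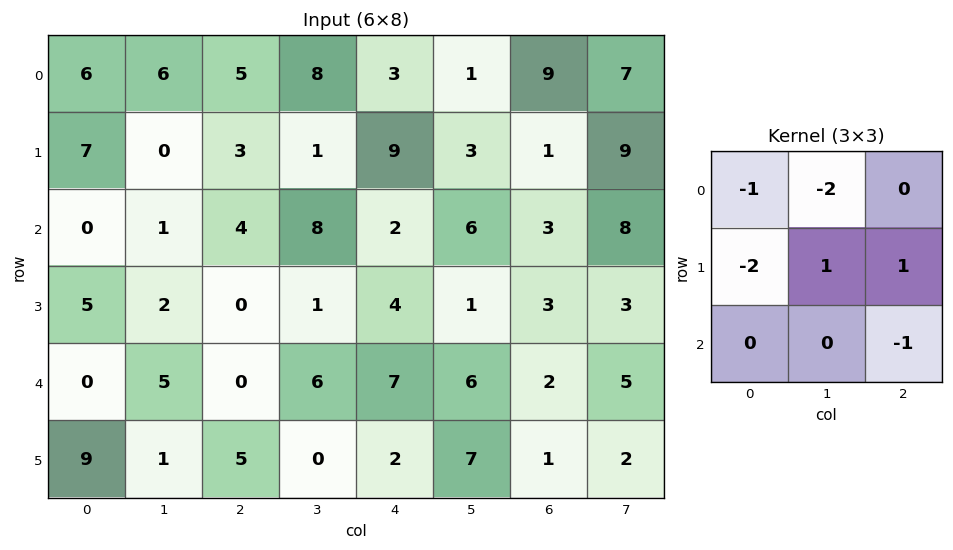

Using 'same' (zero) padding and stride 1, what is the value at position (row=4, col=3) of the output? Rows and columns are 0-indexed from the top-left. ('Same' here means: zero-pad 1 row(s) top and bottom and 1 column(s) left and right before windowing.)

The receptive field on the zero-padded input at this output position is [0 1 4 / 0 6 7 / 5 0 2]. Elementwise product with the kernel and sum: 0·-1 + 1·-2 + 0·-2 + 6·1 + 7·1 + 2·-1.

9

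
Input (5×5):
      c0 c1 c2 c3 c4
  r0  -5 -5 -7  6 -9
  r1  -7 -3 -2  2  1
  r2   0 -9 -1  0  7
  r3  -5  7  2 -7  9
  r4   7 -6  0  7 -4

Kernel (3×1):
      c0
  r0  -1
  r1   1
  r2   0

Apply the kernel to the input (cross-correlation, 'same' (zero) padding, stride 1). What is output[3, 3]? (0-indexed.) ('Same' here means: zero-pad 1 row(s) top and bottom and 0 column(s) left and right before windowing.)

-7

The receptive field on the zero-padded input at this output position is [0 / -7 / 7]. Elementwise product with the kernel and sum: 0·-1 + -7·1.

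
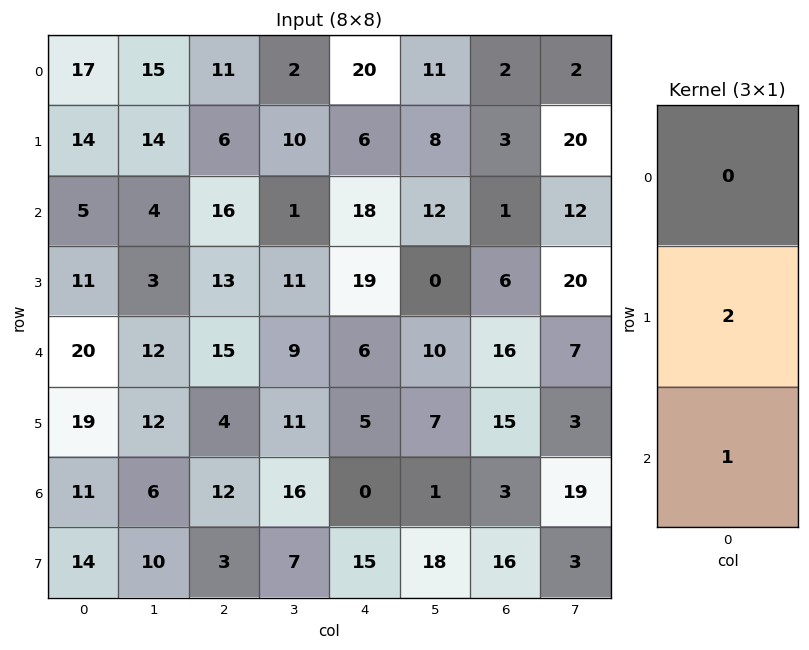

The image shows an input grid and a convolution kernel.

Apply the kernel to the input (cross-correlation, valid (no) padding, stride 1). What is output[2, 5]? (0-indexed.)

10

The receptive field on the input at this output position is [12 / 0 / 10]. Elementwise product with the kernel and sum: 0·2 + 10·1.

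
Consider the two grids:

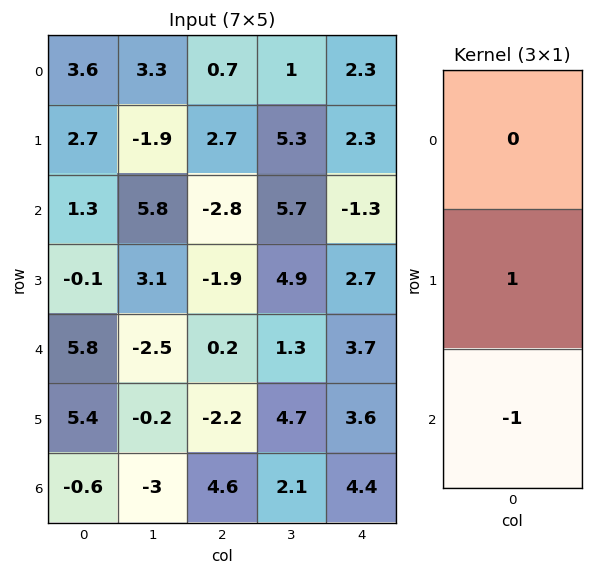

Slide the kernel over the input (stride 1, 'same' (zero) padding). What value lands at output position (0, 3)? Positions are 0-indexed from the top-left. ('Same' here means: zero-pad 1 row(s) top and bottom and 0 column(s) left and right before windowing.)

-4.3

The receptive field on the zero-padded input at this output position is [0 / 1 / 5.3]. Elementwise product with the kernel and sum: 1·1 + 5.3·-1.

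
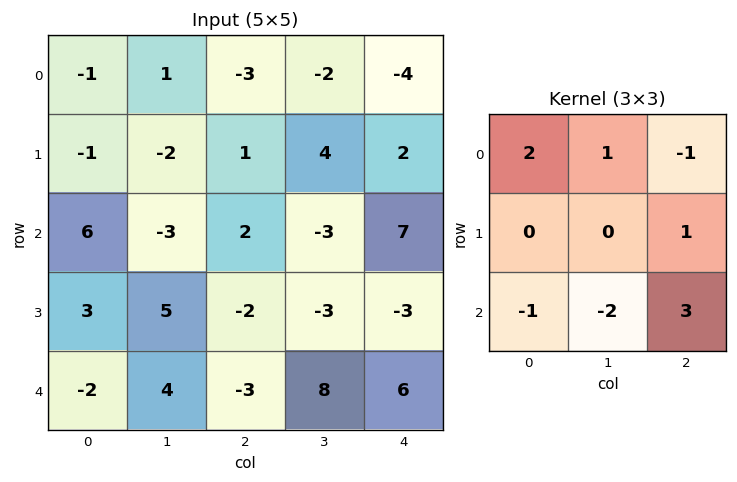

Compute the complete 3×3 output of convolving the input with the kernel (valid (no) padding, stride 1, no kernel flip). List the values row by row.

Output[0,0]: The receptive field on the input at this output position is [-1 1 -3 / -1 -2 1 / 6 -3 2]. Elementwise product with the kernel and sum: -1·2 + 1·1 + -3·-1 + 1·1 + 6·-1 + -3·-2 + 2·3.
Output[0,1]: The receptive field on the input at this output position is [1 -3 -2 / -2 1 4 / -3 2 -3]. Elementwise product with the kernel and sum: 1·2 + -3·1 + -2·-1 + 4·1 + -3·-1 + 2·-2 + -3·3.

9 -5 23
-22 -20 10
-10 22 -4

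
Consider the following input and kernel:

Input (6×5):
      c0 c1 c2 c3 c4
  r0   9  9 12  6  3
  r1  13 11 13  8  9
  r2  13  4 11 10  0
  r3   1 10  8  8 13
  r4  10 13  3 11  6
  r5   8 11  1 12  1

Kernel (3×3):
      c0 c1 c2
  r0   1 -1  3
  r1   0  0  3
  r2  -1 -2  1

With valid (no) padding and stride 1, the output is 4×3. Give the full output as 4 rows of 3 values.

Output[0,0]: The receptive field on the input at this output position is [9 9 12 / 13 11 13 / 13 4 11]. Elementwise product with the kernel and sum: 9·1 + 9·-1 + 12·3 + 13·3 + 13·-1 + 4·-2 + 11·1.

65 23 11
61 34 21
33 39 21
-5 58 33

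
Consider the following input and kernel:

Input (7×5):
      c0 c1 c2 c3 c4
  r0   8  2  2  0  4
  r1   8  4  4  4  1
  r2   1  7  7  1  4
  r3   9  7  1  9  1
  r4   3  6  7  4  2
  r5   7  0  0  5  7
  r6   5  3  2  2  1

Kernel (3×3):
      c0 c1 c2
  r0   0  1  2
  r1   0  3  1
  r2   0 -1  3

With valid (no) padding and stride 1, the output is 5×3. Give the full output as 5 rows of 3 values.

36 14 32
36 60 7
58 26 39
34 59 41
23 24 31

Output[0,0]: The receptive field on the input at this output position is [8 2 2 / 8 4 4 / 1 7 7]. Elementwise product with the kernel and sum: 2·1 + 2·2 + 4·3 + 4·1 + 7·-1 + 7·3.
Output[0,1]: The receptive field on the input at this output position is [2 2 0 / 4 4 4 / 7 7 1]. Elementwise product with the kernel and sum: 2·1 + 0·2 + 4·3 + 4·1 + 7·-1 + 1·3.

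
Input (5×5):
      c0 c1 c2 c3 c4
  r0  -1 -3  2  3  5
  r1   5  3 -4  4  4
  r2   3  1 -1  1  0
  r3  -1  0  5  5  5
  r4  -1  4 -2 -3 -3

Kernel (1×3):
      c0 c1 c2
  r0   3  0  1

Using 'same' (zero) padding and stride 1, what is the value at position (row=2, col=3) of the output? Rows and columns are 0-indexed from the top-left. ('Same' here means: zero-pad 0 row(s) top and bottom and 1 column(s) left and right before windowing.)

-3

The receptive field on the zero-padded input at this output position is [-1 1 0]. Elementwise product with the kernel and sum: -1·3 + 0·1.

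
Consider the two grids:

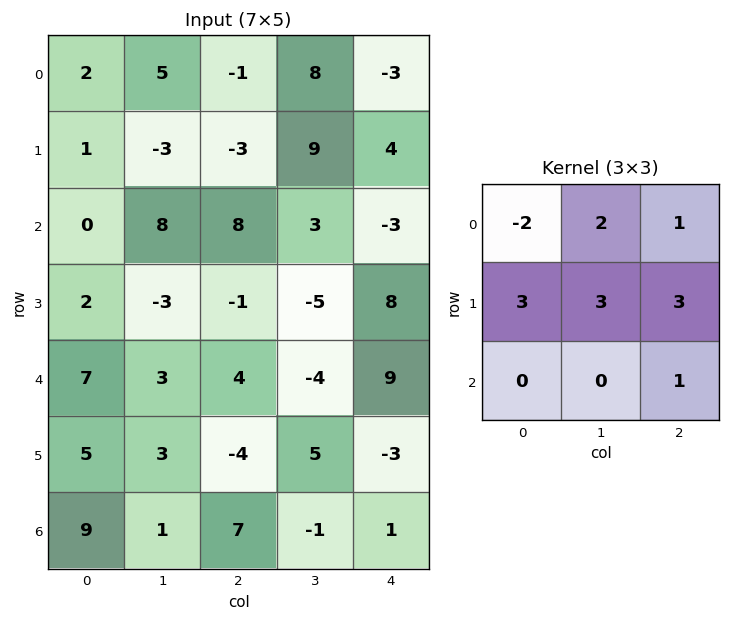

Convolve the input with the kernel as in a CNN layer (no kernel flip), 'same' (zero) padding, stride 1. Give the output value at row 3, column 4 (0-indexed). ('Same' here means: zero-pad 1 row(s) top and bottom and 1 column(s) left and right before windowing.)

The receptive field on the zero-padded input at this output position is [3 -3 0 / -5 8 0 / -4 9 0]. Elementwise product with the kernel and sum: 3·-2 + -3·2 + 0·1 + -5·3 + 8·3 + 0·3 + 0·1.

-3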